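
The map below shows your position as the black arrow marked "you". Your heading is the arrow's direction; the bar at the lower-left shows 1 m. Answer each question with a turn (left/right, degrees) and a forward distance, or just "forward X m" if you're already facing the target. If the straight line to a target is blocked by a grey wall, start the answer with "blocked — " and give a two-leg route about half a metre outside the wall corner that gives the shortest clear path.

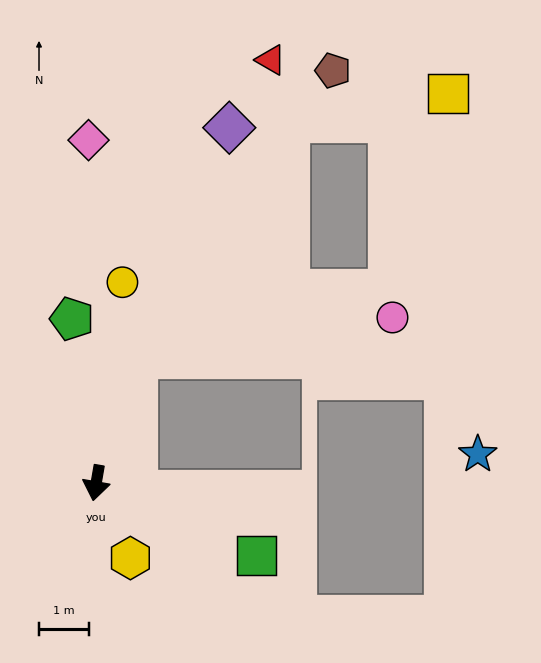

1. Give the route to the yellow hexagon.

turn left 34°, forward 1.6 m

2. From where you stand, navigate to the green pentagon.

turn right 162°, forward 3.3 m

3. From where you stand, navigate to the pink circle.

blocked — turn left 172°, forward 2.6 m, then turn right 63°, forward 5.2 m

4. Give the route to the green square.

turn left 76°, forward 3.5 m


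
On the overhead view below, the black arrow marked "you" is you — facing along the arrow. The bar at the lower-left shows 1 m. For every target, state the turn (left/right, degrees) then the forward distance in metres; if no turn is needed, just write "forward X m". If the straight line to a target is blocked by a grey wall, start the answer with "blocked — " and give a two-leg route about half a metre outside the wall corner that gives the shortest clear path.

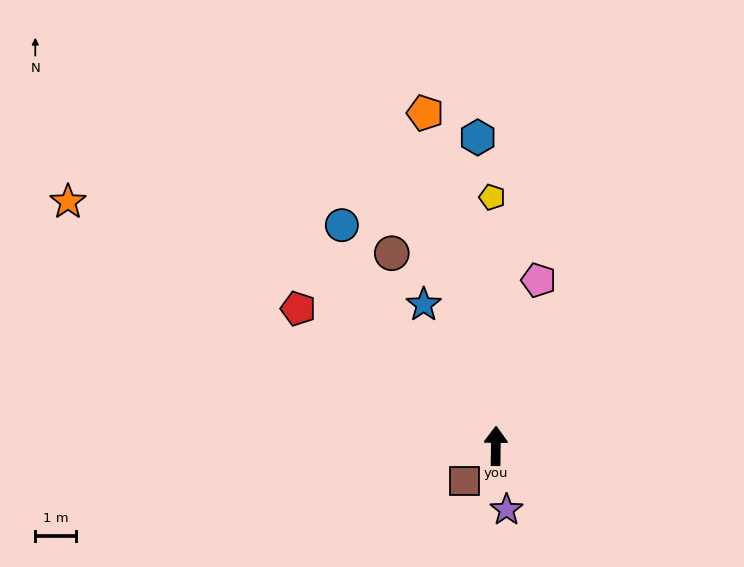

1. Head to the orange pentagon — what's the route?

turn left 13°, forward 8.3 m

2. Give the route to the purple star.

turn right 170°, forward 1.6 m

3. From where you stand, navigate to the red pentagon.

turn left 56°, forward 5.9 m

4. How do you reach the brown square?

turn left 139°, forward 1.1 m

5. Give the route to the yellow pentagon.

forward 6.0 m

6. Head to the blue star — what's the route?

turn left 28°, forward 3.9 m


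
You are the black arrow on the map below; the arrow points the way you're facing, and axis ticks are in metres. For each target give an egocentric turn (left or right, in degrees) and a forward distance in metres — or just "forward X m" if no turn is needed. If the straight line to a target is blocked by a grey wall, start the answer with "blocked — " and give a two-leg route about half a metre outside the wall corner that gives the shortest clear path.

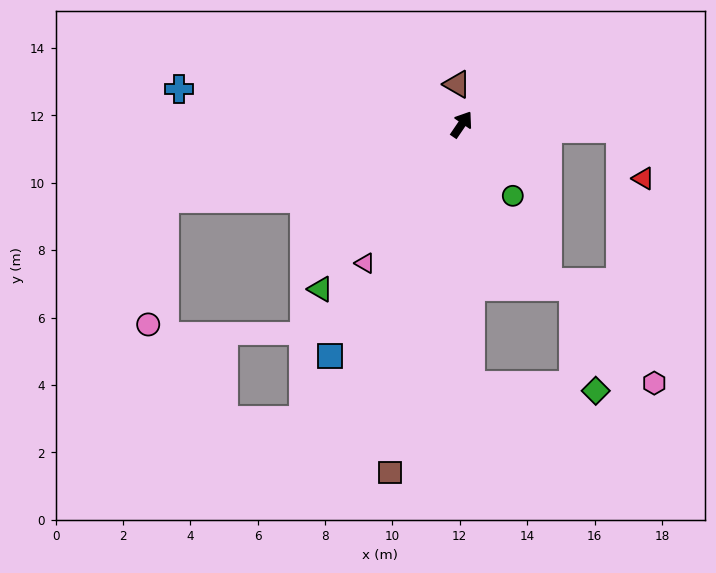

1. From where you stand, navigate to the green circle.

turn right 110°, forward 2.6 m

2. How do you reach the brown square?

turn right 157°, forward 10.5 m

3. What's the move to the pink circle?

blocked — turn left 138°, forward 9.1 m, then turn left 69°, forward 3.8 m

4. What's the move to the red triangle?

blocked — turn right 57°, forward 4.7 m, then turn right 64°, forward 1.6 m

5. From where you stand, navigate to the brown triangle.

turn left 41°, forward 1.2 m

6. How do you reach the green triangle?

turn left 174°, forward 6.4 m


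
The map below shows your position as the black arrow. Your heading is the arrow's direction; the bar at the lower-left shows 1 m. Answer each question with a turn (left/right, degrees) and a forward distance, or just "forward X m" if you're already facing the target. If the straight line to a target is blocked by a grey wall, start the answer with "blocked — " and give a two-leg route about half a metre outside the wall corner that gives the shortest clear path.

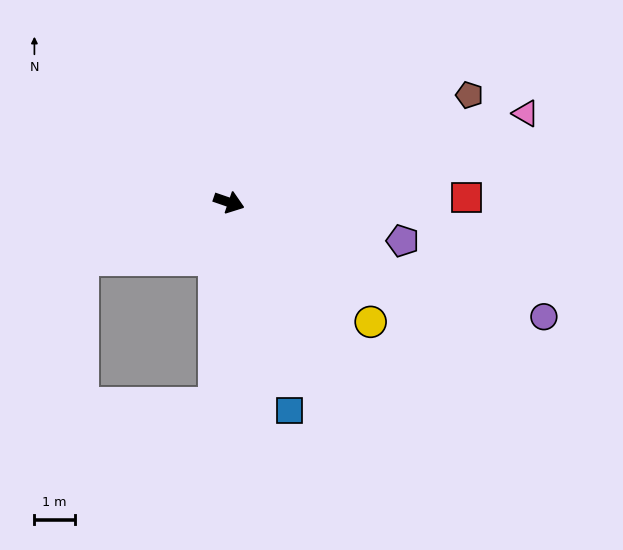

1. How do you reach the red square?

turn left 20°, forward 5.9 m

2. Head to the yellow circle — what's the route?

turn right 21°, forward 4.6 m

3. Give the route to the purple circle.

forward 8.3 m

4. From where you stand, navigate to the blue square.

turn right 55°, forward 5.4 m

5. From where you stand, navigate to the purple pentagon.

turn left 6°, forward 4.4 m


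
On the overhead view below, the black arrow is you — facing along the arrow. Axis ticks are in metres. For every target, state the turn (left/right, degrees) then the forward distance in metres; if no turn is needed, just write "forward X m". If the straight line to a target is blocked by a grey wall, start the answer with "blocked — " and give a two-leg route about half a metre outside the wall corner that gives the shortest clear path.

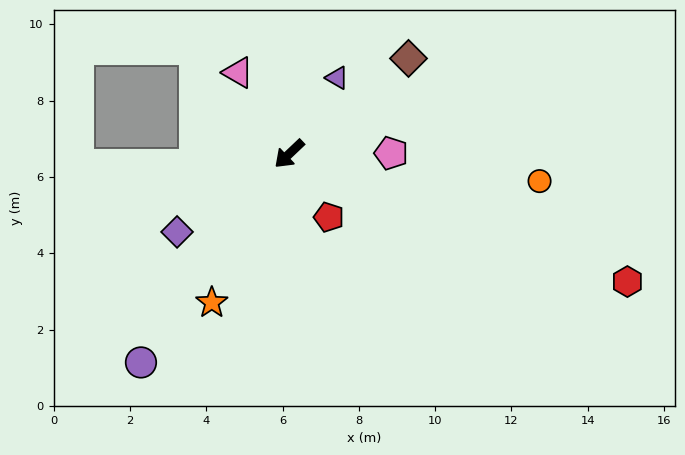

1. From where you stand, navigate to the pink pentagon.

turn left 137°, forward 2.7 m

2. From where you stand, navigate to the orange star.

turn left 19°, forward 4.4 m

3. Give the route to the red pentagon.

turn left 79°, forward 2.0 m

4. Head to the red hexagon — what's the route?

turn left 116°, forward 9.5 m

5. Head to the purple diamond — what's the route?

turn right 9°, forward 3.6 m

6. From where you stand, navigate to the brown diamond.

turn left 175°, forward 4.0 m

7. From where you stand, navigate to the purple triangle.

turn right 166°, forward 2.4 m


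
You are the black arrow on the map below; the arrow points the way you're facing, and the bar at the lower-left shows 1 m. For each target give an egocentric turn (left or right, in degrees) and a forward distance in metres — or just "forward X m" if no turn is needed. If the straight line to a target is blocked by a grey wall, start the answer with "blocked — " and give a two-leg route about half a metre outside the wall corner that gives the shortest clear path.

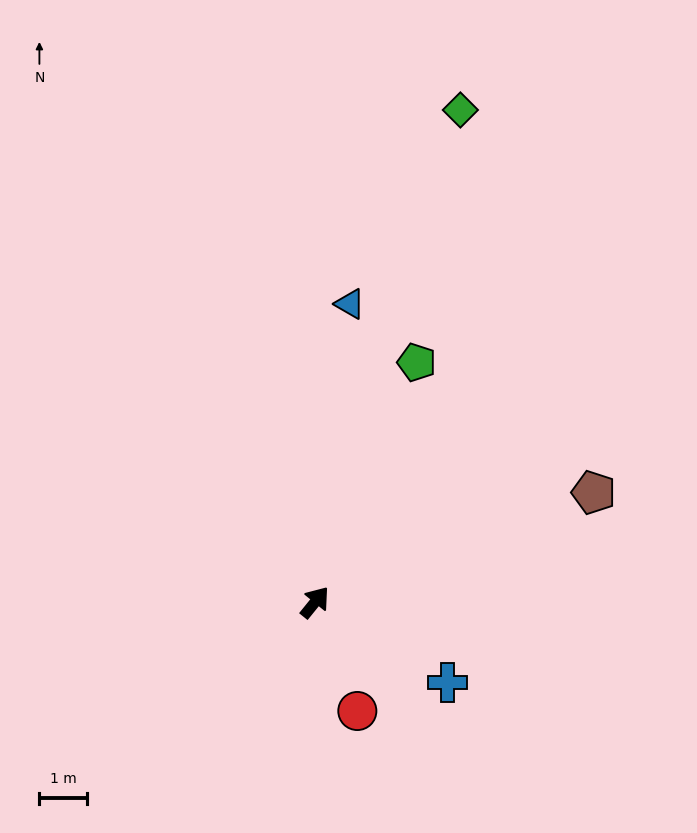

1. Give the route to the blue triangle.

turn left 32°, forward 6.4 m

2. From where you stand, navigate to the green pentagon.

turn left 16°, forward 5.5 m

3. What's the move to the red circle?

turn right 120°, forward 2.5 m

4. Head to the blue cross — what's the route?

turn right 82°, forward 3.3 m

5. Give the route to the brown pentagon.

turn right 30°, forward 6.4 m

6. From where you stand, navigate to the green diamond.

turn left 23°, forward 10.9 m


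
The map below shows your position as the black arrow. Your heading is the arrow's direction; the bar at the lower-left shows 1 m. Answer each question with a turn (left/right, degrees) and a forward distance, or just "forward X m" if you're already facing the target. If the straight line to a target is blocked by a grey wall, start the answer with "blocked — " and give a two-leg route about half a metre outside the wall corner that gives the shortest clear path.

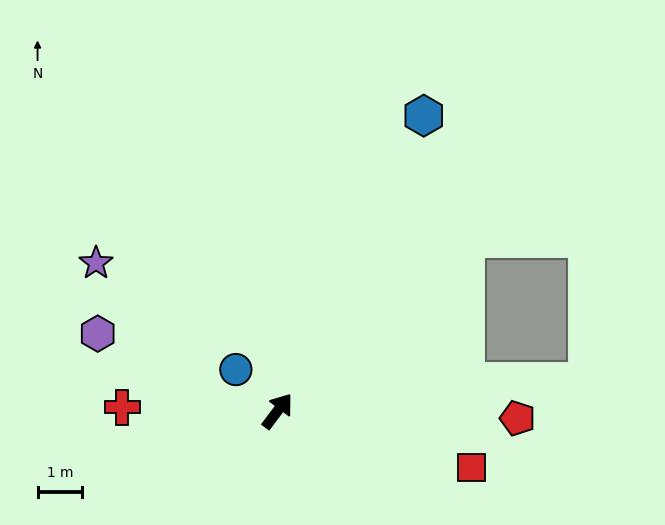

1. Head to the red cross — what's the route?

turn left 126°, forward 3.5 m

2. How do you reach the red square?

turn right 69°, forward 4.5 m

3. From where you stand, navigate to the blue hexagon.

turn left 11°, forward 7.4 m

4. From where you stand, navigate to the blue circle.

turn left 82°, forward 1.3 m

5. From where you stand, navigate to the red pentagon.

turn right 55°, forward 5.4 m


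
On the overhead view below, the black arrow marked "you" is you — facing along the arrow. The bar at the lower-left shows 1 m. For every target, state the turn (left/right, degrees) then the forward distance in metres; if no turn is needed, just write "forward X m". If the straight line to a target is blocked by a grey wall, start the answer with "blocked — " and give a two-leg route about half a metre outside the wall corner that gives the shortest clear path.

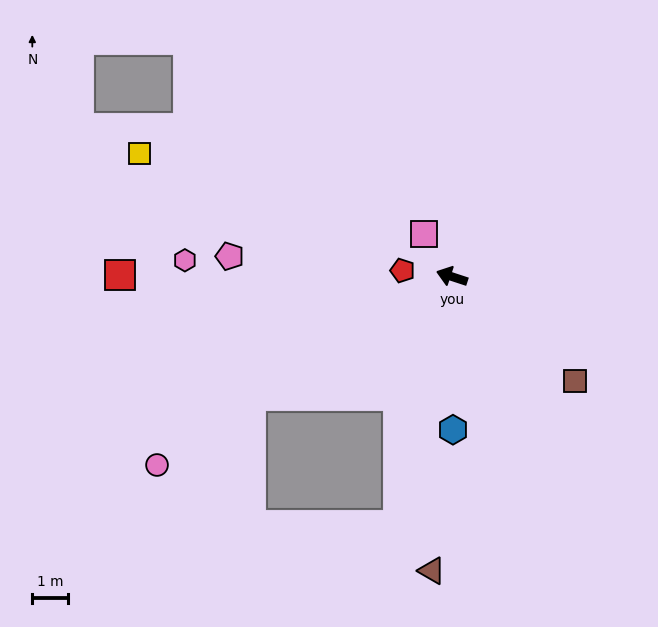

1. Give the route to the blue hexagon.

turn left 109°, forward 4.3 m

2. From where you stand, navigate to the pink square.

turn right 39°, forward 1.4 m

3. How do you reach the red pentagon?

turn left 11°, forward 1.4 m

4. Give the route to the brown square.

turn left 158°, forward 4.5 m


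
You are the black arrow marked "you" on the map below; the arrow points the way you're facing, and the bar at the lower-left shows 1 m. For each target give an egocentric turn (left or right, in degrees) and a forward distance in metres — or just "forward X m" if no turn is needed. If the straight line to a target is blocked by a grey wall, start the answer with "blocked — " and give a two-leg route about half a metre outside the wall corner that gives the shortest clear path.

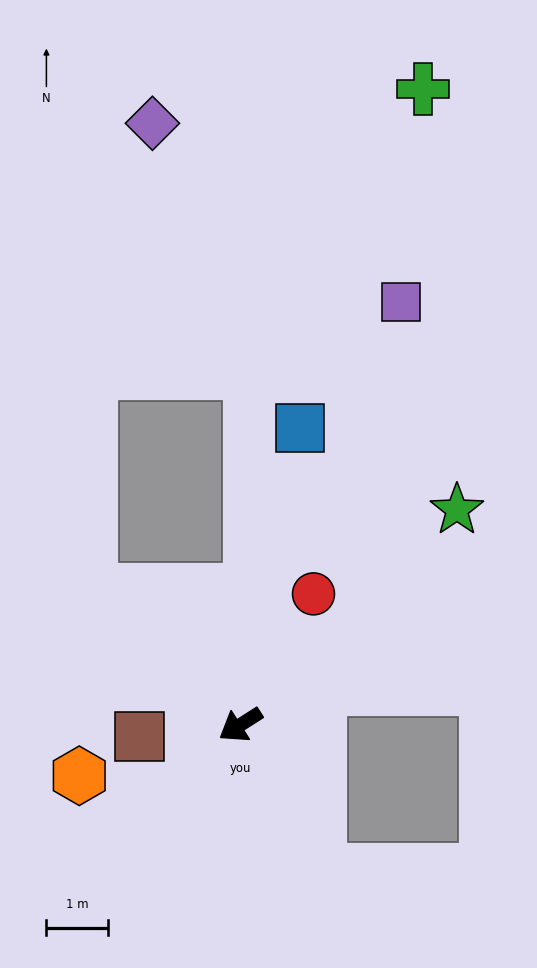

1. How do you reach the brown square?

turn right 26°, forward 1.6 m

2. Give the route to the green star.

turn right 168°, forward 4.9 m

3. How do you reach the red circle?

turn right 152°, forward 2.4 m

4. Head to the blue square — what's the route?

turn right 134°, forward 4.9 m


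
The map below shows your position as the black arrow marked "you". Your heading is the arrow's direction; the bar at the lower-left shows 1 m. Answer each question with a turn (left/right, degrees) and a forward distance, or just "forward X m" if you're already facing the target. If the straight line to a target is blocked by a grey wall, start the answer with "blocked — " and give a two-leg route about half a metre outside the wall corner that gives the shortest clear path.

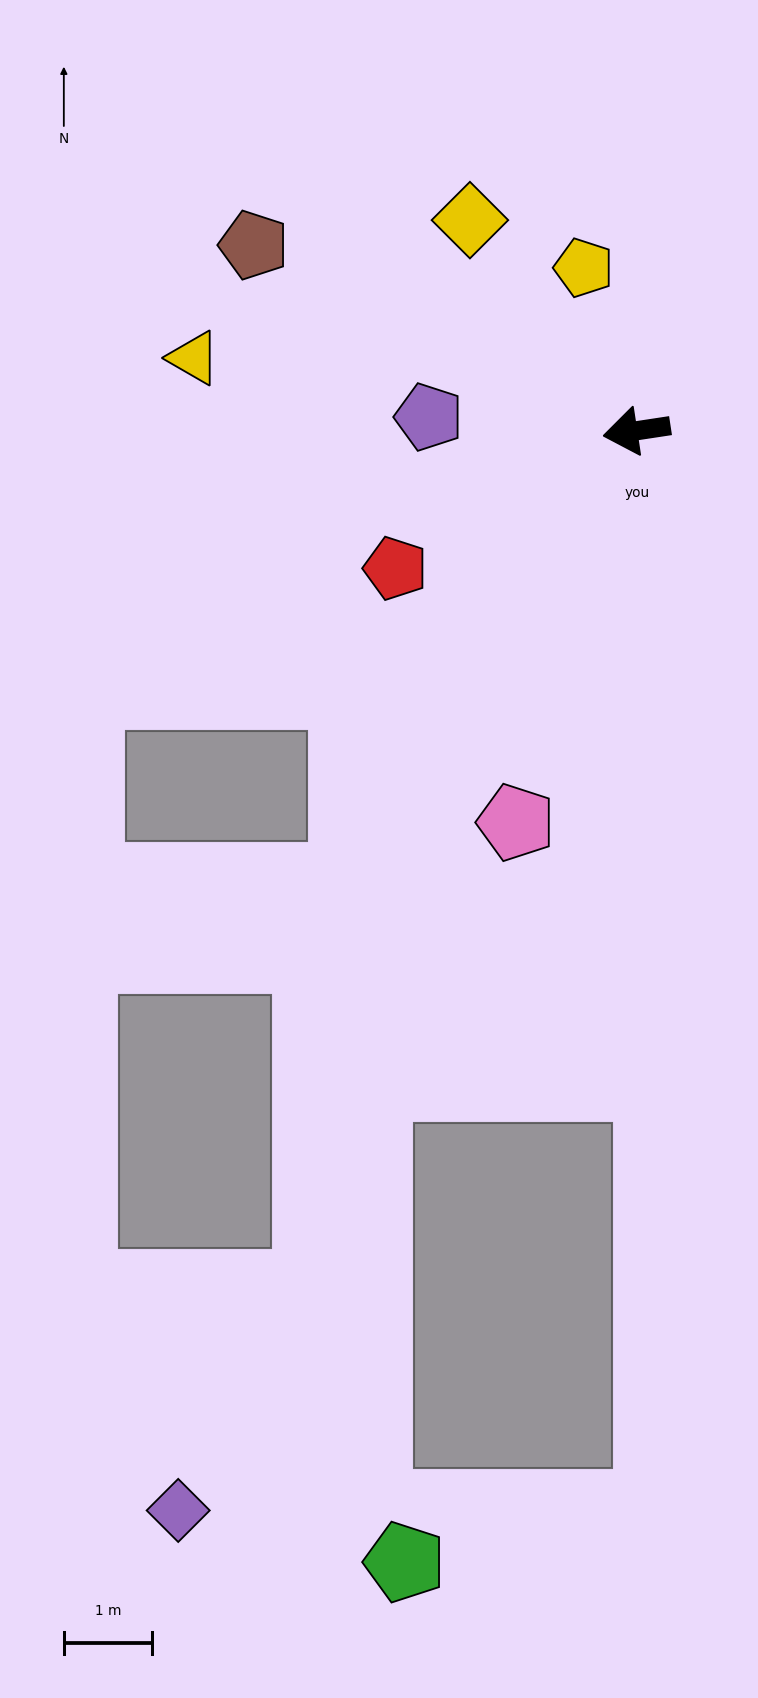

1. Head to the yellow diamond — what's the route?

turn right 60°, forward 3.0 m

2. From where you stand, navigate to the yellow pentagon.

turn right 81°, forward 1.9 m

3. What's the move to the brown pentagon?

turn right 34°, forward 4.8 m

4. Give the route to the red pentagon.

turn left 21°, forward 3.1 m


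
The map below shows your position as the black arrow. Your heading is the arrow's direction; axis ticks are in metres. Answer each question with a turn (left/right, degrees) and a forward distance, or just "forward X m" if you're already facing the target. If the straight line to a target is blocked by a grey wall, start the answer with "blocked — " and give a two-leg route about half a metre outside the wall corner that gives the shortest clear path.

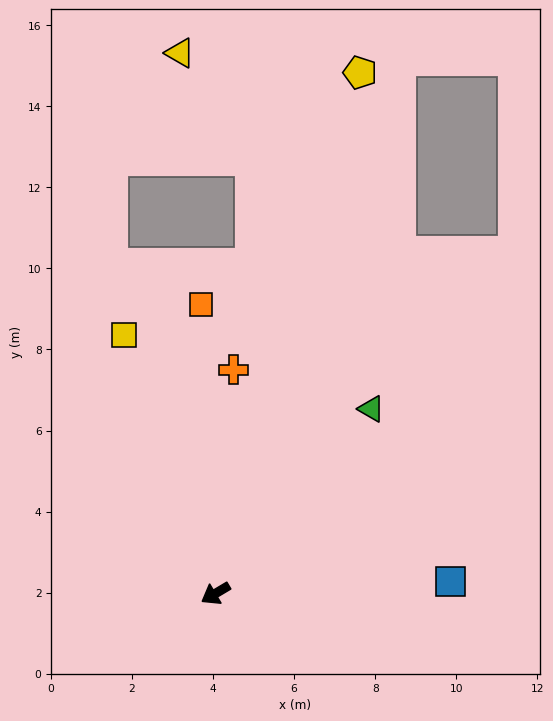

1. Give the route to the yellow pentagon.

turn right 136°, forward 13.3 m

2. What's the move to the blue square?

turn left 152°, forward 5.8 m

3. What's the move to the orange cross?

turn right 125°, forward 5.5 m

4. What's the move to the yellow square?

turn right 101°, forward 6.8 m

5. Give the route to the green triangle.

turn right 161°, forward 6.0 m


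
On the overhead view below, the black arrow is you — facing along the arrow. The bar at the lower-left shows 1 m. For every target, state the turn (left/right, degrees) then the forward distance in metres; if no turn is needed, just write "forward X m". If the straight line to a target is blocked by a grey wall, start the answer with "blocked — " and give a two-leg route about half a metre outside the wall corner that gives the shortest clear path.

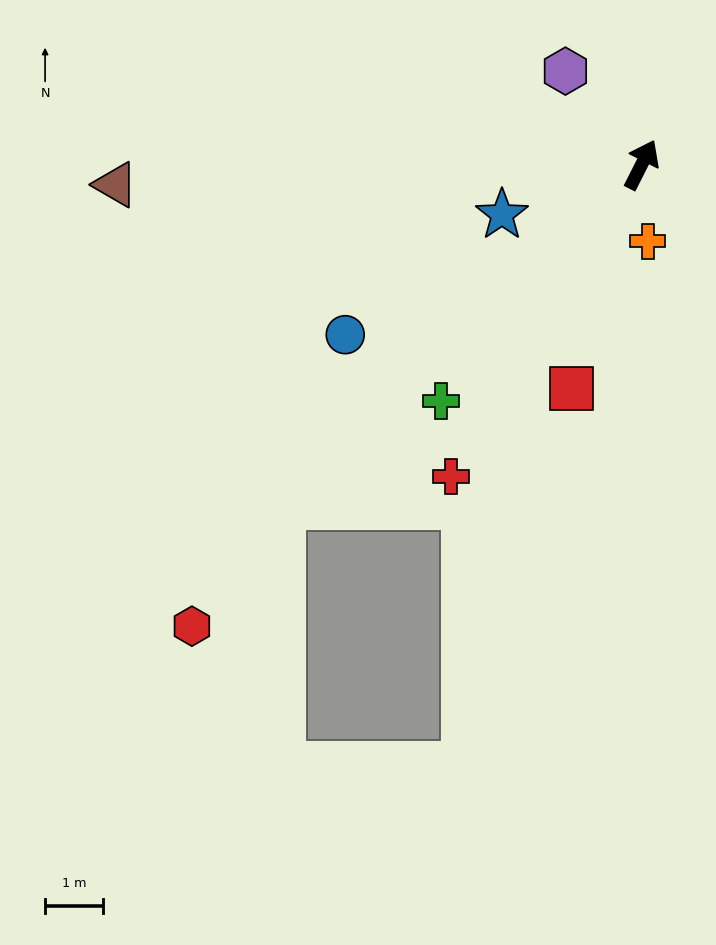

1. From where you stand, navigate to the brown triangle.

turn left 119°, forward 9.1 m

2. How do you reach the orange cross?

turn right 149°, forward 1.3 m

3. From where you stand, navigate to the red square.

turn right 171°, forward 4.0 m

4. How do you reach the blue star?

turn left 137°, forward 2.6 m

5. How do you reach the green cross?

turn left 167°, forward 5.3 m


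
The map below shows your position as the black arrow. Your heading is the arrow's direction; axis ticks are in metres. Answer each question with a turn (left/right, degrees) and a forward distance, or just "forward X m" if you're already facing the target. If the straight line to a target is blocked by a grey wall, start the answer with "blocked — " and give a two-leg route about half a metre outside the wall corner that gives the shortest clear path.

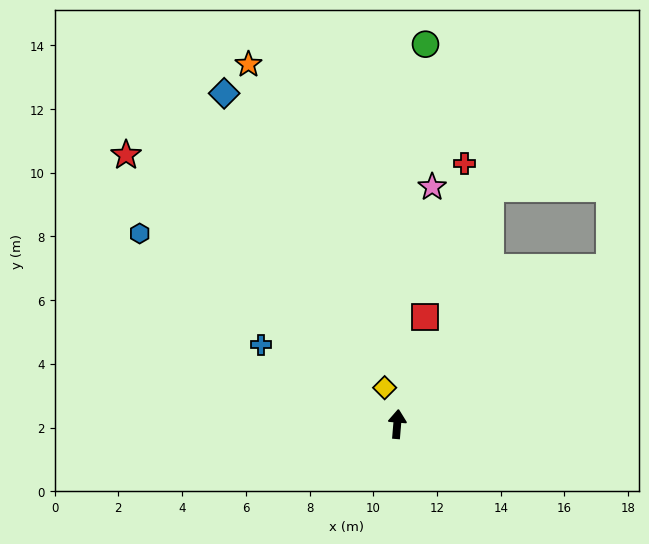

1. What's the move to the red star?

turn left 50°, forward 12.0 m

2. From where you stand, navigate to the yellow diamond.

turn left 24°, forward 1.2 m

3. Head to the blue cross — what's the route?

turn left 65°, forward 4.9 m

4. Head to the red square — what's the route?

turn right 10°, forward 3.5 m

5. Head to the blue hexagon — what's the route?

turn left 58°, forward 10.1 m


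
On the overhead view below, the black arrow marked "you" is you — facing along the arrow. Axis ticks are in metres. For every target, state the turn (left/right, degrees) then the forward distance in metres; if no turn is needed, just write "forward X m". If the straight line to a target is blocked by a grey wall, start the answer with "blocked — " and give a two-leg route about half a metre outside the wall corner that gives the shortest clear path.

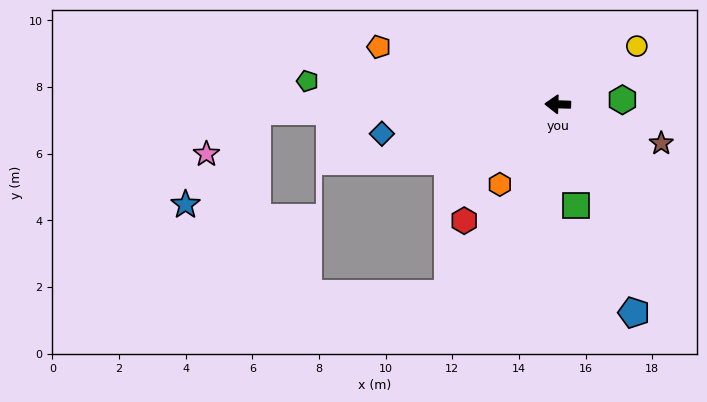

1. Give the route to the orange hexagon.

turn left 56°, forward 3.0 m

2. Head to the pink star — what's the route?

blocked — turn left 3°, forward 9.0 m, then turn left 40°, forward 2.0 m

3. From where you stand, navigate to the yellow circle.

turn right 142°, forward 2.9 m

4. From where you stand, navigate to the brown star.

turn left 161°, forward 3.3 m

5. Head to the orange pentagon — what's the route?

turn right 16°, forward 5.6 m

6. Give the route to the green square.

turn left 102°, forward 3.1 m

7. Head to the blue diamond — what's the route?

turn left 11°, forward 5.4 m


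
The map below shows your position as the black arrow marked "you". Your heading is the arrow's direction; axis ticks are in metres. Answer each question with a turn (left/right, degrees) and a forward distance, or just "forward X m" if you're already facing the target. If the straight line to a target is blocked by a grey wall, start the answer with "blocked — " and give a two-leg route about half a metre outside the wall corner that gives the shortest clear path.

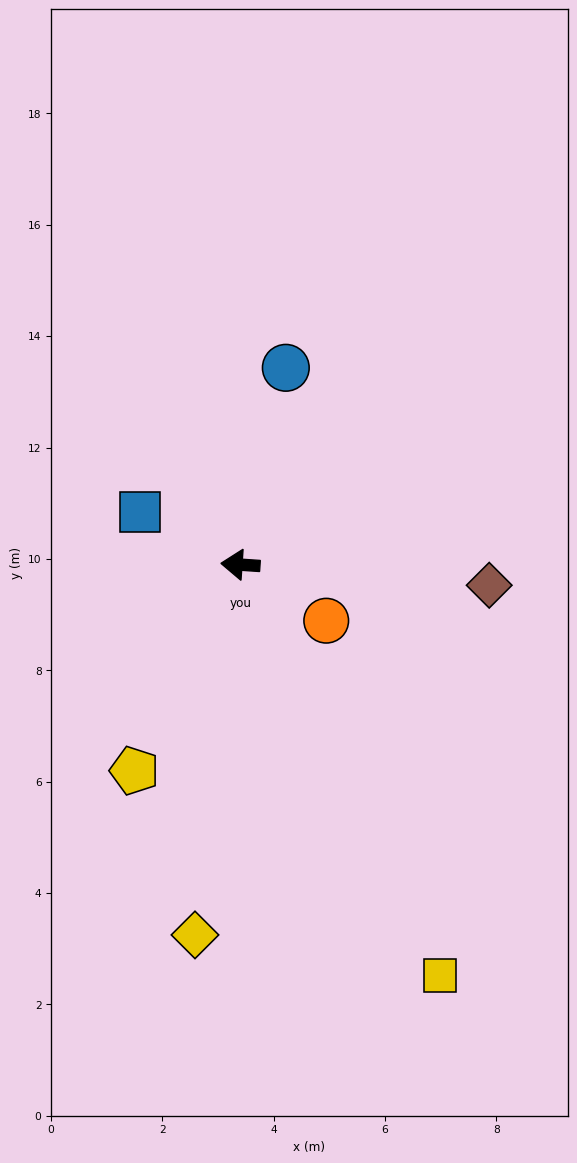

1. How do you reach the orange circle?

turn left 151°, forward 1.8 m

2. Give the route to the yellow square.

turn left 120°, forward 8.2 m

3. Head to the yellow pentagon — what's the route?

turn left 67°, forward 4.2 m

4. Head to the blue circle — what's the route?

turn right 99°, forward 3.6 m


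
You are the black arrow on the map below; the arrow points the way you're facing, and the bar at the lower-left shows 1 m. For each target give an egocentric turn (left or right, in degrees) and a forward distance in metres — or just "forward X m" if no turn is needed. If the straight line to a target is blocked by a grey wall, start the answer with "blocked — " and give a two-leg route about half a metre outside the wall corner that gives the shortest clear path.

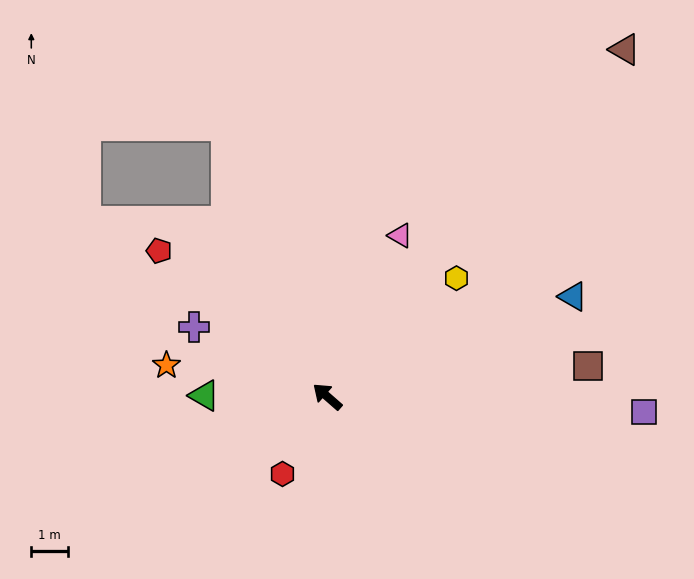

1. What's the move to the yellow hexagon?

turn right 96°, forward 4.8 m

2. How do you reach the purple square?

turn right 142°, forward 8.7 m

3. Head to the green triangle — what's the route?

turn left 41°, forward 3.4 m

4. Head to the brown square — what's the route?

turn right 132°, forward 7.2 m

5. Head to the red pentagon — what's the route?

forward 6.1 m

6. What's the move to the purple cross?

turn left 14°, forward 4.1 m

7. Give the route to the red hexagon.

turn left 101°, forward 2.5 m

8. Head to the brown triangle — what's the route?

turn right 89°, forward 12.5 m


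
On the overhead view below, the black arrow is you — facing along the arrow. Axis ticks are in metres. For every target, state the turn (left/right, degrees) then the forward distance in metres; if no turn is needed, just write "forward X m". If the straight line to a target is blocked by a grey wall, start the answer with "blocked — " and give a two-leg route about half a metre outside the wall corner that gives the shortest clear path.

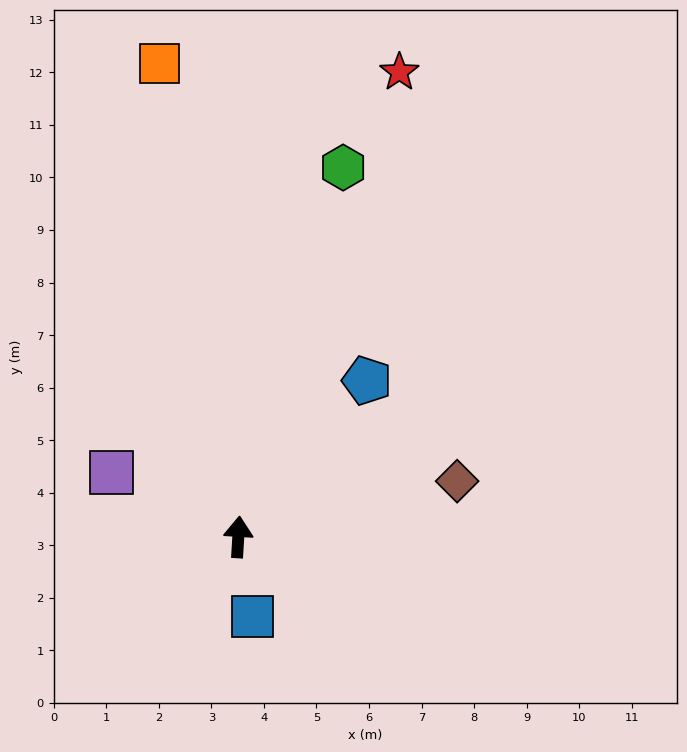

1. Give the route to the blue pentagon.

turn right 36°, forward 3.9 m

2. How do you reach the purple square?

turn left 66°, forward 2.7 m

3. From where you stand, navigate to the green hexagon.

turn right 12°, forward 7.3 m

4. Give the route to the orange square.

turn left 13°, forward 9.1 m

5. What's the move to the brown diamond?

turn right 72°, forward 4.3 m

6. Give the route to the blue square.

turn right 166°, forward 1.5 m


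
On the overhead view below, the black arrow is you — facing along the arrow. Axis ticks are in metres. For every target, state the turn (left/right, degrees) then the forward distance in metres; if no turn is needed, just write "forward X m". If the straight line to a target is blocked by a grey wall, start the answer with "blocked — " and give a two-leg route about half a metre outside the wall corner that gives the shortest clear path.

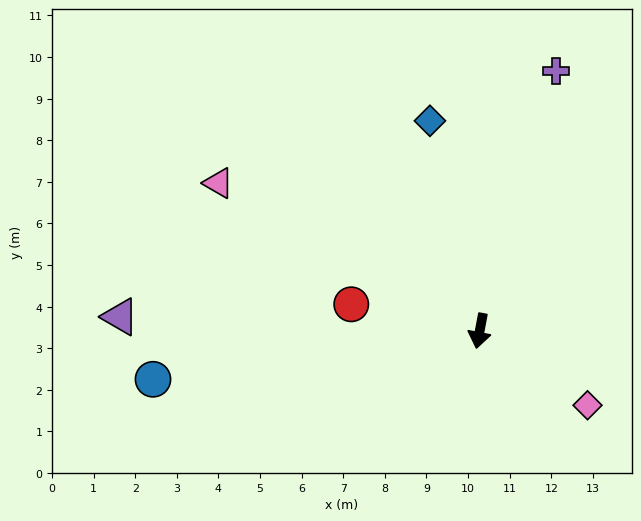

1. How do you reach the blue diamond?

turn right 156°, forward 5.2 m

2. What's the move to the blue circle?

turn right 71°, forward 7.9 m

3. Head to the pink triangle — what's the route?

turn right 109°, forward 7.2 m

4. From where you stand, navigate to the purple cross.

turn left 174°, forward 6.5 m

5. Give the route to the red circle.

turn right 91°, forward 3.2 m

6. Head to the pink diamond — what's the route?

turn left 66°, forward 3.1 m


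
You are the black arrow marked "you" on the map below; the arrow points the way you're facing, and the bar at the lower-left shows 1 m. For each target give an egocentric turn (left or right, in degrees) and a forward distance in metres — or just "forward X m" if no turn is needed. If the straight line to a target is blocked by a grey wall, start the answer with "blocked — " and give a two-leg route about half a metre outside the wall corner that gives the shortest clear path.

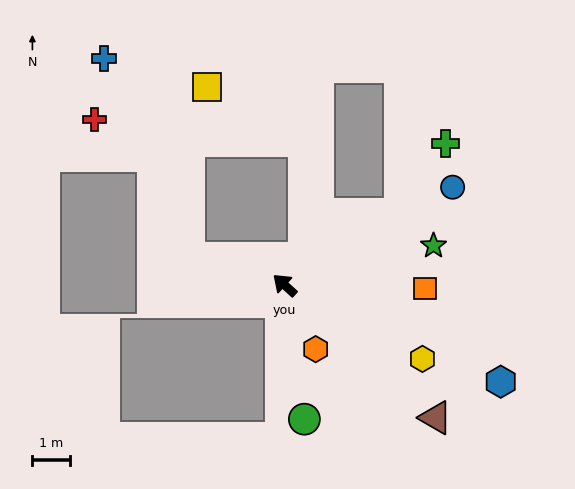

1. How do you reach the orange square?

turn right 139°, forward 3.8 m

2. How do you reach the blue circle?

turn right 108°, forward 5.2 m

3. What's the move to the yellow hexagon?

turn right 166°, forward 4.2 m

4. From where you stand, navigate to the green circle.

turn left 141°, forward 3.6 m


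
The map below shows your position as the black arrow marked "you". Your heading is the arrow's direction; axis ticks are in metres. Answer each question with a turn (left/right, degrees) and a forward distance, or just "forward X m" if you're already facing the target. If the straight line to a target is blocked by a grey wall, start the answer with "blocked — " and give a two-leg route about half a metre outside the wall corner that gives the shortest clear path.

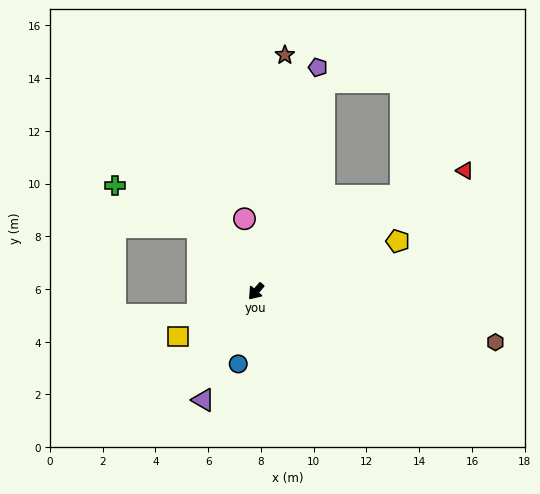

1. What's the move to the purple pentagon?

turn right 155°, forward 8.8 m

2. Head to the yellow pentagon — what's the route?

turn left 150°, forward 5.7 m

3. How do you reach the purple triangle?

turn left 15°, forward 4.6 m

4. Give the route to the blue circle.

turn left 27°, forward 2.8 m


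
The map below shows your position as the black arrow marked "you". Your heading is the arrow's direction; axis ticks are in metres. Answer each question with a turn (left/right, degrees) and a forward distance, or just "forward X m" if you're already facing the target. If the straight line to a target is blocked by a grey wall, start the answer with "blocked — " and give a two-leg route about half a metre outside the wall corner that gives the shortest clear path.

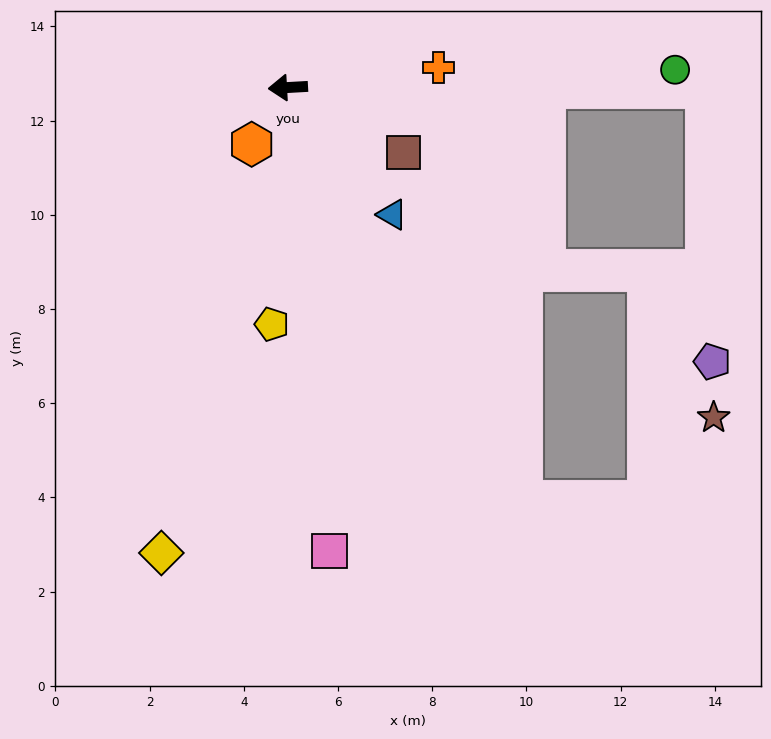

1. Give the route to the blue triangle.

turn left 126°, forward 3.5 m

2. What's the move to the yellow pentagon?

turn left 83°, forward 5.0 m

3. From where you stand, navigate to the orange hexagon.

turn left 54°, forward 1.4 m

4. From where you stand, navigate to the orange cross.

turn right 176°, forward 3.2 m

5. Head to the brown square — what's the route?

turn left 148°, forward 2.8 m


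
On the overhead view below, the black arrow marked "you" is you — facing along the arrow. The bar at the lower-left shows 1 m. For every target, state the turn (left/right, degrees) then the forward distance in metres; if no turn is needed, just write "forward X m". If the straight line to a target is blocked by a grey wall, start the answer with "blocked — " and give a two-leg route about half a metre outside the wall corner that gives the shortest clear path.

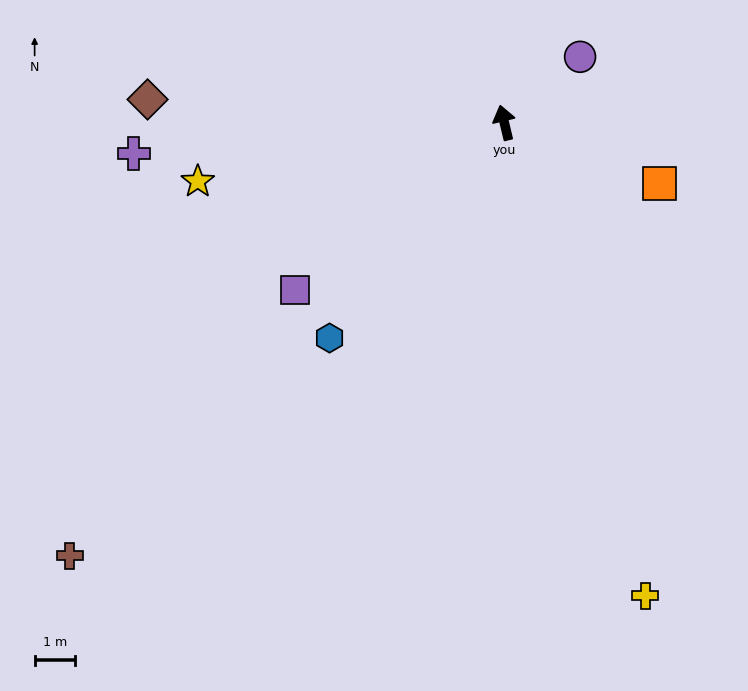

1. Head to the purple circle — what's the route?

turn right 62°, forward 2.5 m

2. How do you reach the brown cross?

turn left 121°, forward 15.0 m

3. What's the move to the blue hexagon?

turn left 127°, forward 6.8 m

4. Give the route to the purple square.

turn left 115°, forward 6.6 m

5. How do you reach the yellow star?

turn left 87°, forward 7.6 m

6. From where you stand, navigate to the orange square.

turn right 125°, forward 4.1 m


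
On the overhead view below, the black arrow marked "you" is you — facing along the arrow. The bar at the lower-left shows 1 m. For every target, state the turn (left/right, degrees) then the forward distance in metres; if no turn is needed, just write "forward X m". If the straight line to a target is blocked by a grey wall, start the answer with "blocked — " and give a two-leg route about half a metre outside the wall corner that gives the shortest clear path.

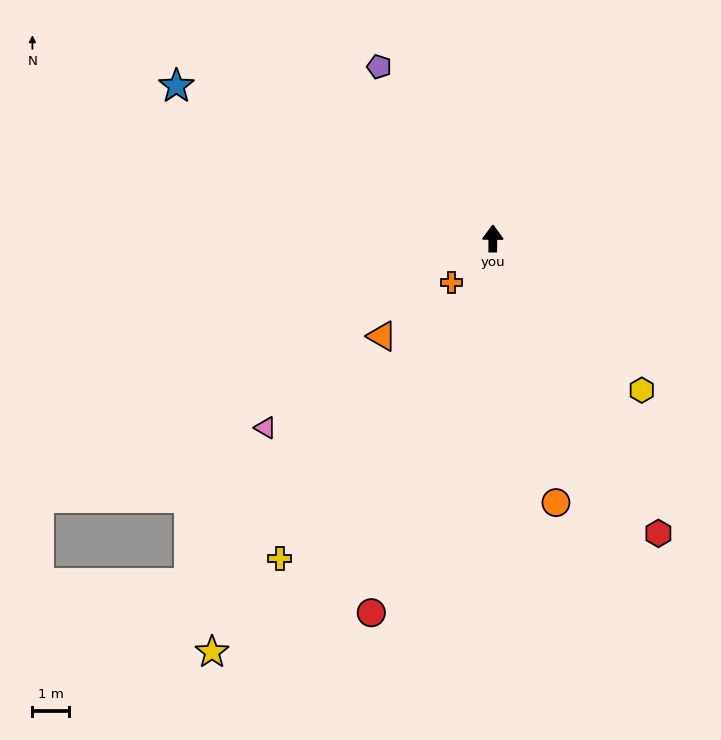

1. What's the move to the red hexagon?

turn right 150°, forward 9.3 m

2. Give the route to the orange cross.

turn left 137°, forward 1.7 m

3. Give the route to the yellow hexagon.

turn right 135°, forward 5.9 m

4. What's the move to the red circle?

turn left 162°, forward 10.8 m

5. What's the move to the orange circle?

turn right 166°, forward 7.5 m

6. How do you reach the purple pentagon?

turn left 34°, forward 5.7 m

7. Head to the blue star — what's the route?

turn left 65°, forward 9.7 m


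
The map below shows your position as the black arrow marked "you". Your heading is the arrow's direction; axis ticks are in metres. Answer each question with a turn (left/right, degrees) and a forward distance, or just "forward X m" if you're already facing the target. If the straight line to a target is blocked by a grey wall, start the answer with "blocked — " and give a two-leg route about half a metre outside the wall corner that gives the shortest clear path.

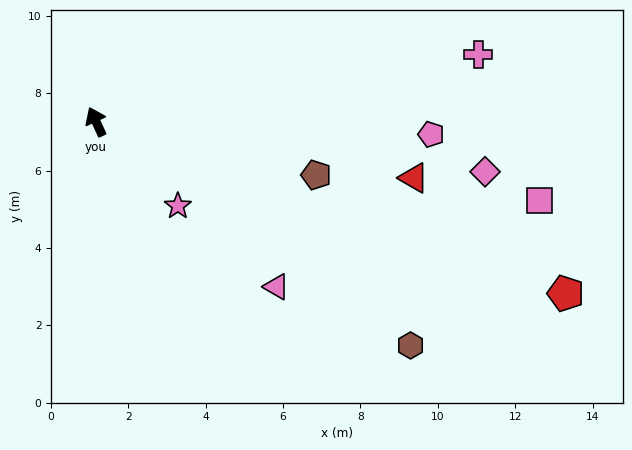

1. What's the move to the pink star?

turn right 161°, forward 3.0 m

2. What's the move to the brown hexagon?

turn right 150°, forward 10.0 m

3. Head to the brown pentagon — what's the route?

turn right 128°, forward 5.9 m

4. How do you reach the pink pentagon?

turn right 117°, forward 8.7 m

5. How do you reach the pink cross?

turn right 105°, forward 10.0 m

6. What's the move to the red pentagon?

turn right 135°, forward 12.9 m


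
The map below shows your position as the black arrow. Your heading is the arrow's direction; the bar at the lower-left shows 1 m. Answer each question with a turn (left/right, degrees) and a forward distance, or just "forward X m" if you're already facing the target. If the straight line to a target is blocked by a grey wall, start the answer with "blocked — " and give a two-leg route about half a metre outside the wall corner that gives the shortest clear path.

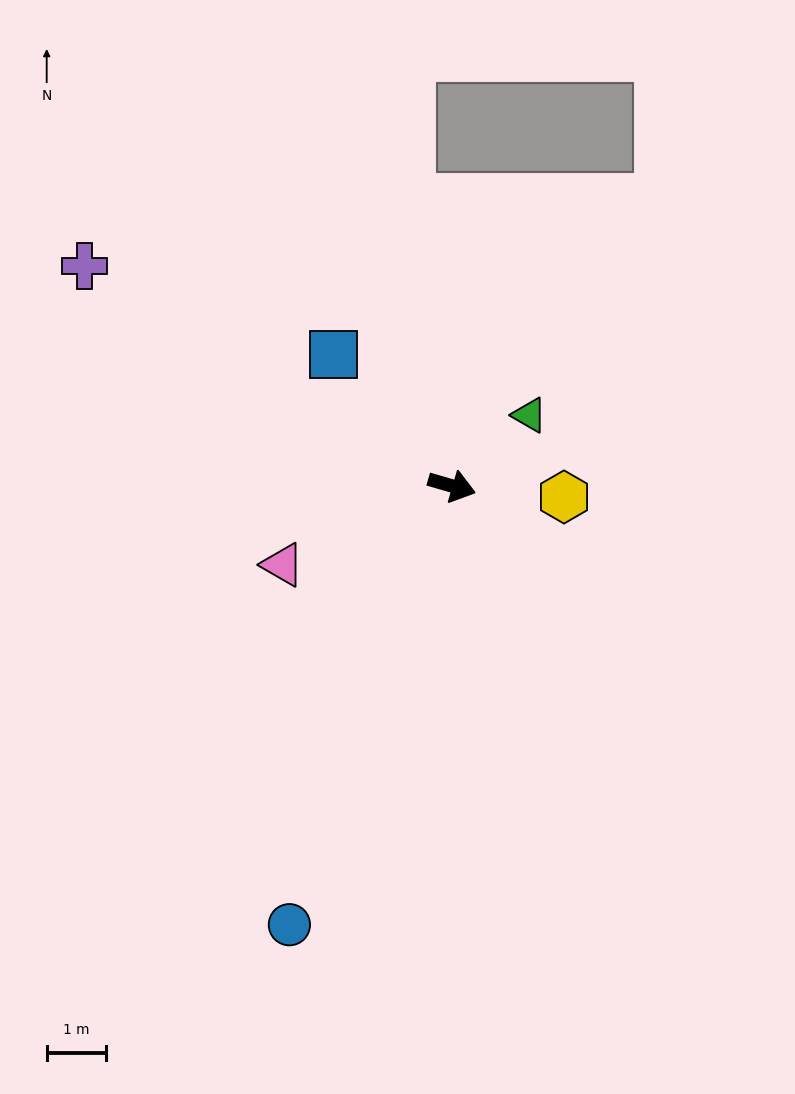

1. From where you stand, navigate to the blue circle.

turn right 94°, forward 7.9 m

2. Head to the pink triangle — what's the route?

turn right 139°, forward 3.1 m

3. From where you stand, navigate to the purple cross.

turn left 165°, forward 7.2 m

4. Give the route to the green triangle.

turn left 59°, forward 1.8 m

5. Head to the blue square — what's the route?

turn left 148°, forward 3.0 m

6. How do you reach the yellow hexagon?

turn left 11°, forward 1.9 m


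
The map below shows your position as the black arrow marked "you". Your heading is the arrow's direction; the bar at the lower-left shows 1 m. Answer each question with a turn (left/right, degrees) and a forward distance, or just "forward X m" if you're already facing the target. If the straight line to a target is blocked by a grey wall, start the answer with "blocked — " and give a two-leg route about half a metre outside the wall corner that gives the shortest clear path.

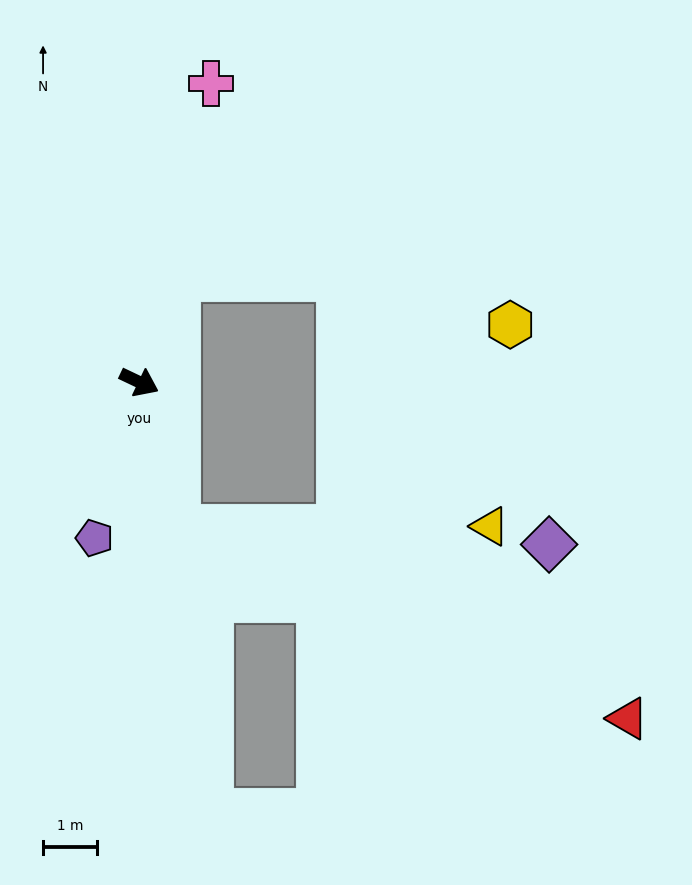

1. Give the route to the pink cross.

turn left 102°, forward 5.7 m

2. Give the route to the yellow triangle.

blocked — turn right 50°, forward 2.8 m, then turn left 76°, forward 5.8 m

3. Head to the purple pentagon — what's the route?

turn right 81°, forward 3.0 m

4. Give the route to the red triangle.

blocked — turn right 50°, forward 2.8 m, then turn left 52°, forward 9.1 m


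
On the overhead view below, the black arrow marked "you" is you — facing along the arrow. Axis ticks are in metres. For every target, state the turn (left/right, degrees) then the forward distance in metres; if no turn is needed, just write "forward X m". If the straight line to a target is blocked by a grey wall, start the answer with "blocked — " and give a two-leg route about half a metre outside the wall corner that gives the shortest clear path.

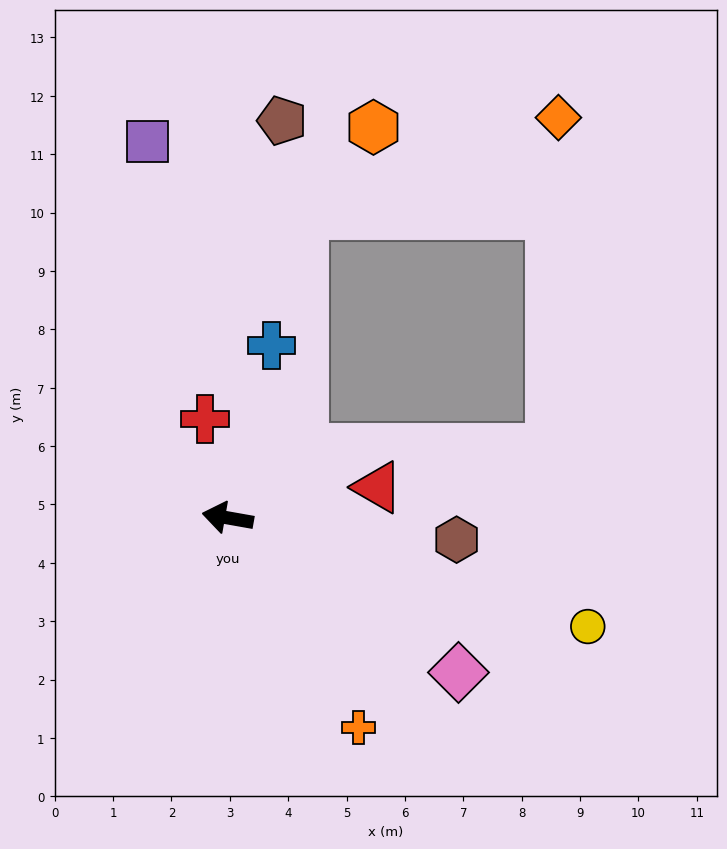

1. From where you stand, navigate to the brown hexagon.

turn right 175°, forward 3.9 m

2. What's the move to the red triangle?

turn right 158°, forward 2.6 m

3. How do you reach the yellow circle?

turn left 173°, forward 6.4 m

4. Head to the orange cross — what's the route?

turn left 132°, forward 4.2 m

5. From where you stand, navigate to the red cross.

turn right 67°, forward 1.7 m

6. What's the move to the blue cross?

turn right 94°, forward 3.0 m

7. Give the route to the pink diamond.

turn left 156°, forward 4.8 m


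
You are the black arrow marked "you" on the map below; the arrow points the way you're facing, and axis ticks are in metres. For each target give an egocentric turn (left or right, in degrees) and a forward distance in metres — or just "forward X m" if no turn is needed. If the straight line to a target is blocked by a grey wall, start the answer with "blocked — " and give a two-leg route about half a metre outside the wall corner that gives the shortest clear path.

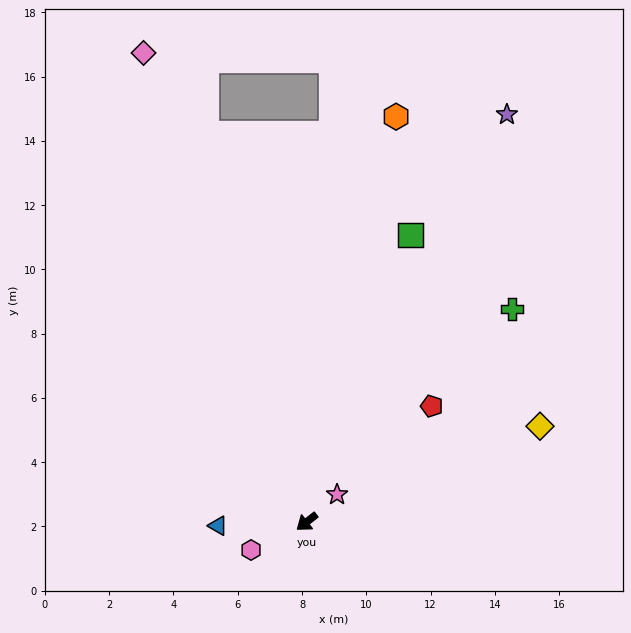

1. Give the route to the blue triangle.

turn right 35°, forward 2.8 m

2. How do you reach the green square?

turn right 148°, forward 9.5 m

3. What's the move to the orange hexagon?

turn right 140°, forward 12.9 m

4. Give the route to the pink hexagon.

turn right 11°, forward 1.9 m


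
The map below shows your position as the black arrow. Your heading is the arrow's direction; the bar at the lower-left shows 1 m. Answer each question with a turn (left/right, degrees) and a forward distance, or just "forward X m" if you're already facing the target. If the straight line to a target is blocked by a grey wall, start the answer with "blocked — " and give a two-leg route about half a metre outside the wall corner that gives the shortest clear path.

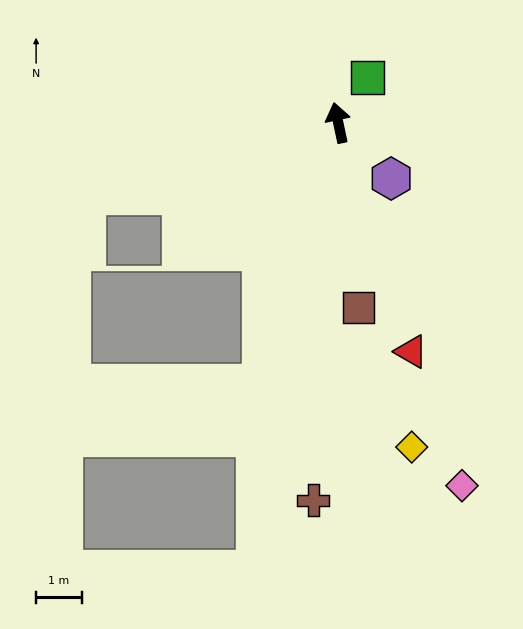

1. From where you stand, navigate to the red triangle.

turn right 174°, forward 5.3 m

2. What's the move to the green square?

turn right 45°, forward 1.2 m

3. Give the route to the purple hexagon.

turn right 149°, forward 1.7 m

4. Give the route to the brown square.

turn left 174°, forward 4.1 m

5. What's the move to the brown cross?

turn left 164°, forward 8.3 m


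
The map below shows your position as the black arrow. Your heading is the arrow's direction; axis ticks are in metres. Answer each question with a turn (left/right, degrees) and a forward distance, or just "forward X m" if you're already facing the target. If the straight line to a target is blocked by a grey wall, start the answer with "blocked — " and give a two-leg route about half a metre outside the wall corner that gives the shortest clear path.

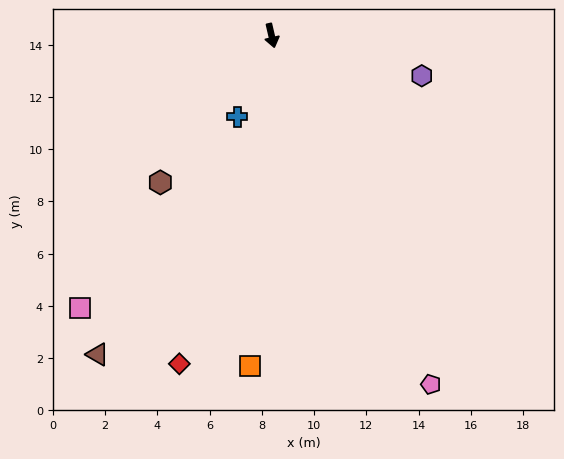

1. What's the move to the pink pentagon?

turn left 11°, forward 14.7 m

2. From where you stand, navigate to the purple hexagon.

turn left 62°, forward 6.0 m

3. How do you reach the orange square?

turn right 17°, forward 12.7 m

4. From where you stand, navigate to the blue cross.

turn right 36°, forward 3.4 m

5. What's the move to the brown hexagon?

turn right 50°, forward 7.1 m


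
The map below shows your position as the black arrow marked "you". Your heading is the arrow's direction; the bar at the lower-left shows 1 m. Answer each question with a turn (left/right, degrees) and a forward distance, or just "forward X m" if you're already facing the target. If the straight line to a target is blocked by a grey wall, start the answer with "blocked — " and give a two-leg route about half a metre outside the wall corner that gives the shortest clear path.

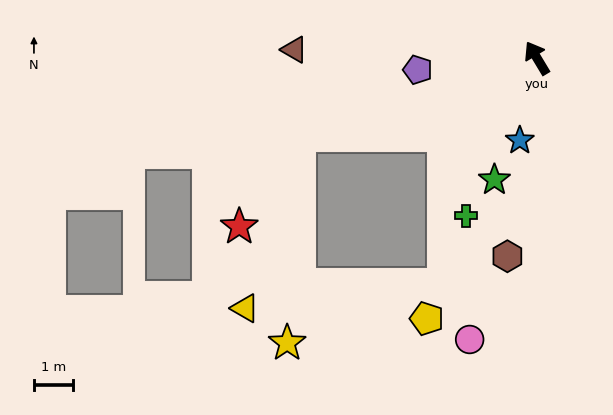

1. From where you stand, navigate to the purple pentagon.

turn left 65°, forward 3.1 m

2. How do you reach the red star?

blocked — turn left 77°, forward 6.4 m, then turn left 39°, forward 2.8 m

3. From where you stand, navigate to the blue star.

turn left 137°, forward 2.1 m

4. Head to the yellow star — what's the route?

blocked — turn left 77°, forward 6.4 m, then turn left 69°, forward 5.3 m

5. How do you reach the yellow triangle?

blocked — turn left 77°, forward 6.4 m, then turn left 55°, forward 4.6 m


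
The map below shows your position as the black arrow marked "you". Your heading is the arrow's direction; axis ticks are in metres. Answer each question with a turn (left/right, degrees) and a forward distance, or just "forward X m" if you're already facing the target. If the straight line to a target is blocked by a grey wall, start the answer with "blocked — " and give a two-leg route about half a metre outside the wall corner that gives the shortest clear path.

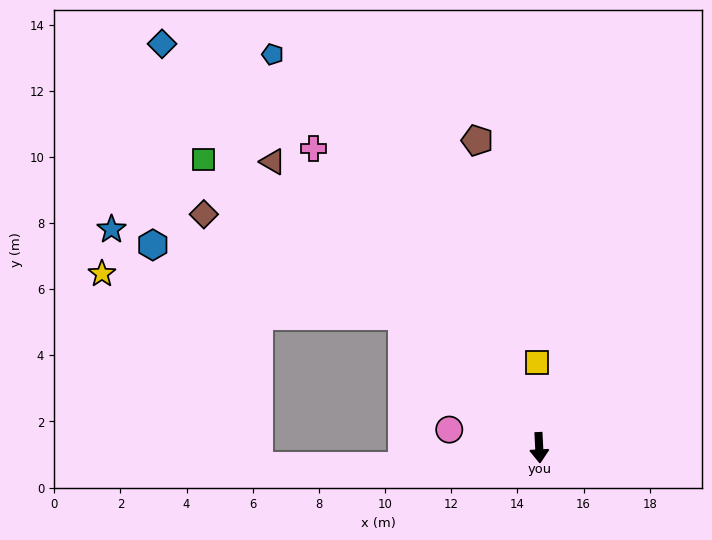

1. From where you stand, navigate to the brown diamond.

blocked — turn right 137°, forward 5.8 m, then turn left 17°, forward 6.7 m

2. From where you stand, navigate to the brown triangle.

turn right 140°, forward 11.8 m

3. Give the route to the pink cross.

turn right 146°, forward 11.3 m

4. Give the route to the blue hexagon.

blocked — turn right 137°, forward 5.8 m, then turn left 28°, forward 7.8 m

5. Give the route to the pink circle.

turn right 104°, forward 2.8 m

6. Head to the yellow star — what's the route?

blocked — turn right 137°, forward 5.8 m, then turn left 36°, forward 9.2 m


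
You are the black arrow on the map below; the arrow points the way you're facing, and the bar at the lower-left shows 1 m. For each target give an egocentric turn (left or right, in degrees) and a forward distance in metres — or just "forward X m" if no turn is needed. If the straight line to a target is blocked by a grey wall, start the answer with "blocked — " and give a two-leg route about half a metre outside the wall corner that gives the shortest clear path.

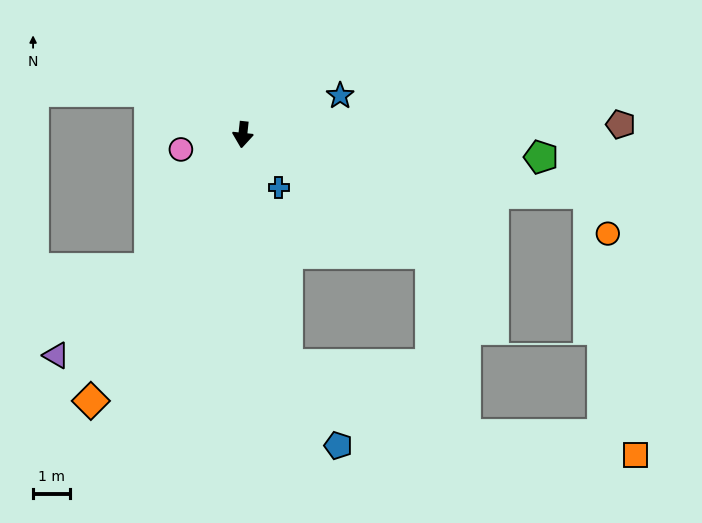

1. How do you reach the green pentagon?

turn left 92°, forward 8.2 m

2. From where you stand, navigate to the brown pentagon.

turn left 98°, forward 10.3 m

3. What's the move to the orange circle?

blocked — turn left 86°, forward 9.6 m, then turn right 54°, forward 1.2 m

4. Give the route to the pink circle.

turn right 70°, forward 1.7 m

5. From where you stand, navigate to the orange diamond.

turn right 24°, forward 8.4 m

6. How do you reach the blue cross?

turn left 40°, forward 1.8 m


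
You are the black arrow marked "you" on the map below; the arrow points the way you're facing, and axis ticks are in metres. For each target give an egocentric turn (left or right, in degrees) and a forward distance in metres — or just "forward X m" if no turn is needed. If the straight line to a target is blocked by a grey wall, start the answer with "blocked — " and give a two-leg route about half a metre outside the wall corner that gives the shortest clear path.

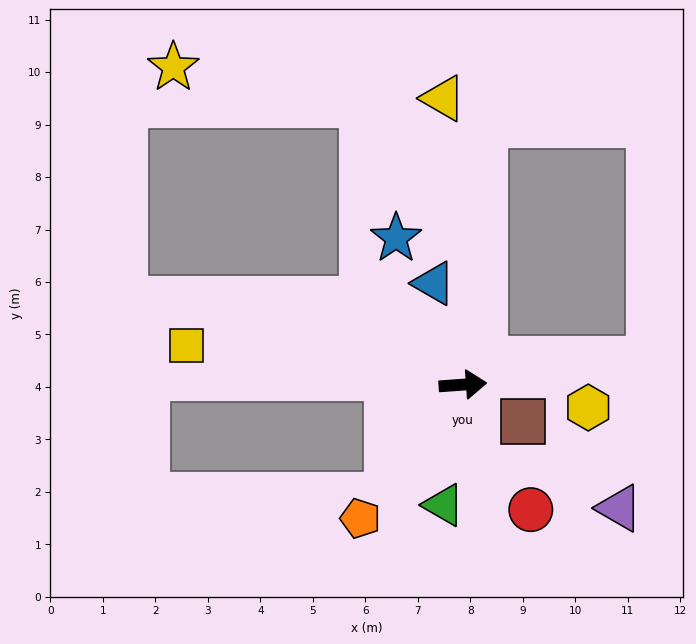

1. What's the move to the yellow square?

turn left 168°, forward 5.3 m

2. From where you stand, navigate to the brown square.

turn right 36°, forward 1.3 m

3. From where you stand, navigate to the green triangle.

turn right 103°, forward 2.3 m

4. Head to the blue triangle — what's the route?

turn left 102°, forward 2.0 m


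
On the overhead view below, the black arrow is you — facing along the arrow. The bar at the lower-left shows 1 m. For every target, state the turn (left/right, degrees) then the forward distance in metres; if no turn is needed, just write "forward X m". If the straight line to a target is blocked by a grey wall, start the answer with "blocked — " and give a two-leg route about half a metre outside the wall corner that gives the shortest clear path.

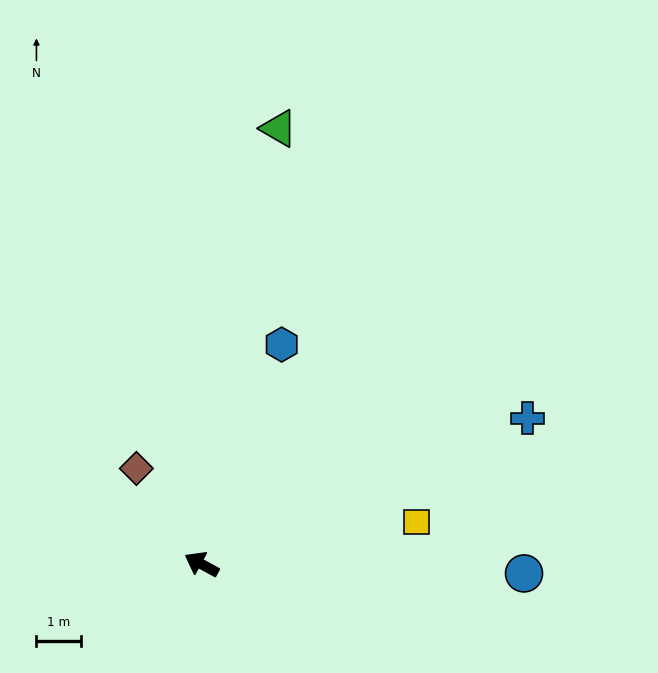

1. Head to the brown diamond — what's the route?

turn right 27°, forward 2.6 m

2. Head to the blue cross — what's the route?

turn right 127°, forward 8.0 m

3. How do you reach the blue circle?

turn right 153°, forward 7.2 m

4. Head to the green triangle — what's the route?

turn right 71°, forward 9.9 m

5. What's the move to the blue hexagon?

turn right 81°, forward 5.2 m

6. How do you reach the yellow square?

turn right 140°, forward 4.9 m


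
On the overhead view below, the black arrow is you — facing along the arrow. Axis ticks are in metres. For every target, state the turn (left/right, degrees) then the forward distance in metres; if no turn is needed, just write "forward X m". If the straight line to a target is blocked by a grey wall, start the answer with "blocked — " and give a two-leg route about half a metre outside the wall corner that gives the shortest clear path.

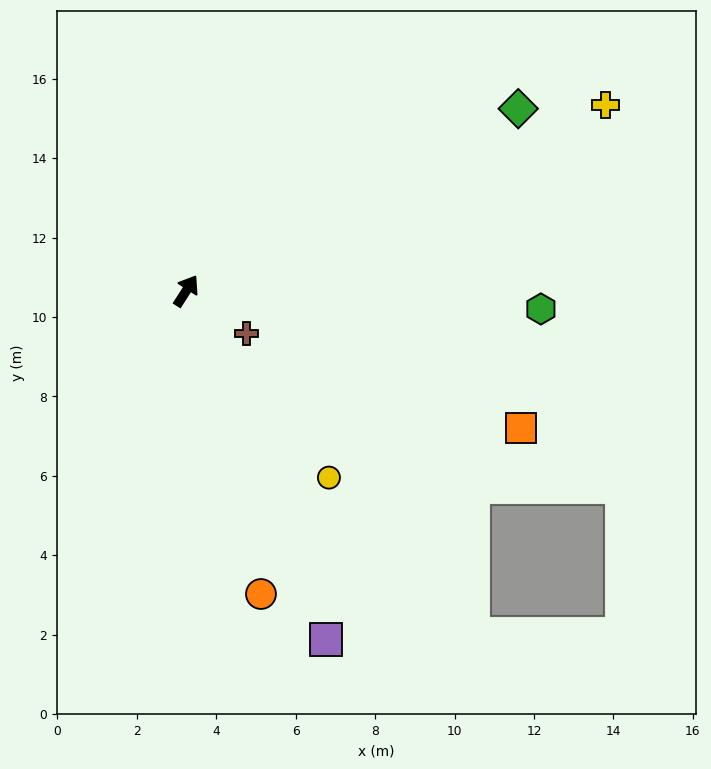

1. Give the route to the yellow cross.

turn right 33°, forward 11.5 m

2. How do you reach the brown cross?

turn right 93°, forward 1.9 m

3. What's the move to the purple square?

turn right 125°, forward 9.5 m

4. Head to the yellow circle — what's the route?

turn right 110°, forward 5.9 m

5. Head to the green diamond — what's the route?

turn right 29°, forward 9.5 m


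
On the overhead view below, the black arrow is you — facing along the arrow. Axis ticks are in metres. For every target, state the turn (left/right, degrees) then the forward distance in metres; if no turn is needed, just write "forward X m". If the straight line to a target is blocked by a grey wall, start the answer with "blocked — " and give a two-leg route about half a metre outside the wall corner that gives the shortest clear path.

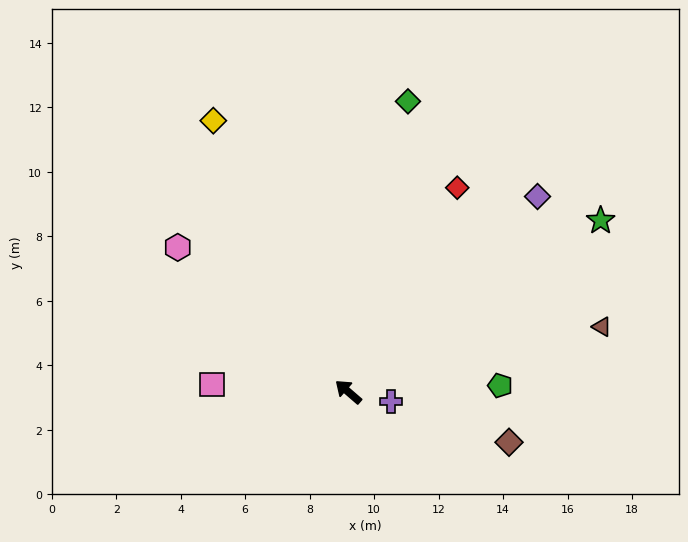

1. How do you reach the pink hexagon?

forward 6.9 m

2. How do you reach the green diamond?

turn right 61°, forward 9.2 m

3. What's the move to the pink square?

turn left 38°, forward 4.2 m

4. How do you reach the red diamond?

turn right 77°, forward 7.2 m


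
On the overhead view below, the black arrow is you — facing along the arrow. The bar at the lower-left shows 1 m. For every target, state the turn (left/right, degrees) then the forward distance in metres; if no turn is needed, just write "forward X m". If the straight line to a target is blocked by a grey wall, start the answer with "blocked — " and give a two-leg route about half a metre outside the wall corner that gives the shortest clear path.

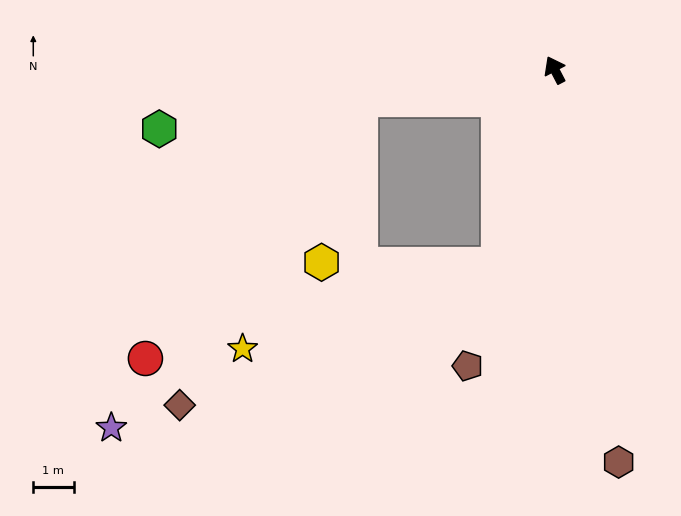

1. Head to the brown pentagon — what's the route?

turn left 136°, forward 7.7 m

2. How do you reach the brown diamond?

blocked — turn left 136°, forward 5.0 m, then turn right 50°, forward 8.7 m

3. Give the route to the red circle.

blocked — turn left 71°, forward 4.9 m, then turn left 42°, forward 8.4 m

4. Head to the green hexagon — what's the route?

turn left 71°, forward 9.9 m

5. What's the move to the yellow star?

blocked — turn left 71°, forward 4.9 m, then turn left 56°, forward 6.8 m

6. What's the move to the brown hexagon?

turn left 162°, forward 9.9 m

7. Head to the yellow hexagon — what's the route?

blocked — turn left 71°, forward 4.9 m, then turn left 68°, forward 4.2 m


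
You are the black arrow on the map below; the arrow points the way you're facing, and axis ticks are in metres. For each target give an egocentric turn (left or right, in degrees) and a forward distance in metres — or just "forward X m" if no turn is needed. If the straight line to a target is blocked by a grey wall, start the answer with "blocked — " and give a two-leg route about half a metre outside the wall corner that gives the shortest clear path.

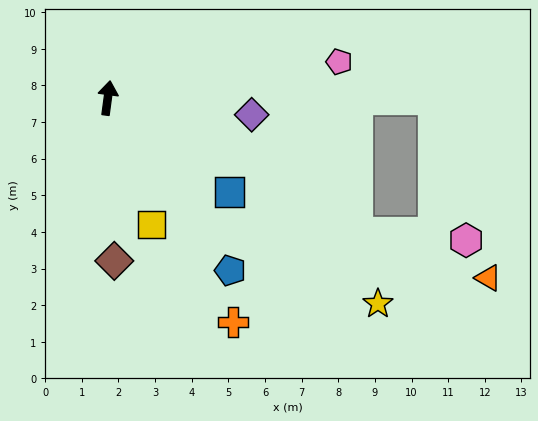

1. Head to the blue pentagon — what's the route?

turn right 137°, forward 5.8 m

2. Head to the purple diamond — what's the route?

turn right 89°, forward 4.0 m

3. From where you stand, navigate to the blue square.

turn right 120°, forward 4.2 m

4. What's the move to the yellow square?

turn right 153°, forward 3.6 m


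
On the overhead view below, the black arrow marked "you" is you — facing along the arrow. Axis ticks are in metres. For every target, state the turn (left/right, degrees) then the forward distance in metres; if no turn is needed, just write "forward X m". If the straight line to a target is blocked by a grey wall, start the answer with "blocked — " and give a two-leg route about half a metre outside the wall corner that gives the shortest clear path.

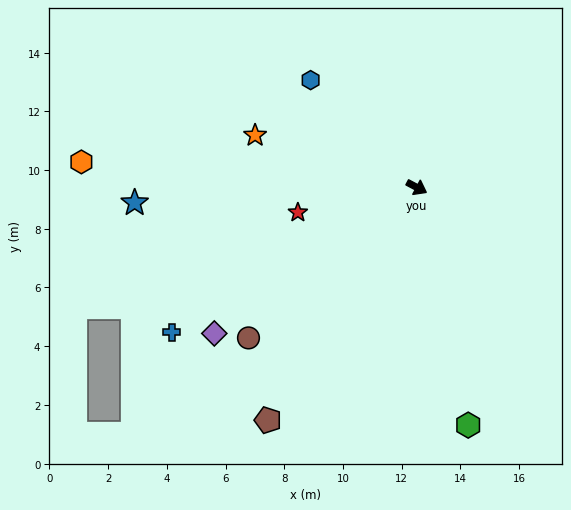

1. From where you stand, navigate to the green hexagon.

turn right 50°, forward 8.3 m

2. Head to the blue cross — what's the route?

turn right 121°, forward 9.7 m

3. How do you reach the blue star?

turn right 149°, forward 9.6 m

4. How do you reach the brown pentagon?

turn right 95°, forward 9.4 m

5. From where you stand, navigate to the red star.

turn right 140°, forward 4.1 m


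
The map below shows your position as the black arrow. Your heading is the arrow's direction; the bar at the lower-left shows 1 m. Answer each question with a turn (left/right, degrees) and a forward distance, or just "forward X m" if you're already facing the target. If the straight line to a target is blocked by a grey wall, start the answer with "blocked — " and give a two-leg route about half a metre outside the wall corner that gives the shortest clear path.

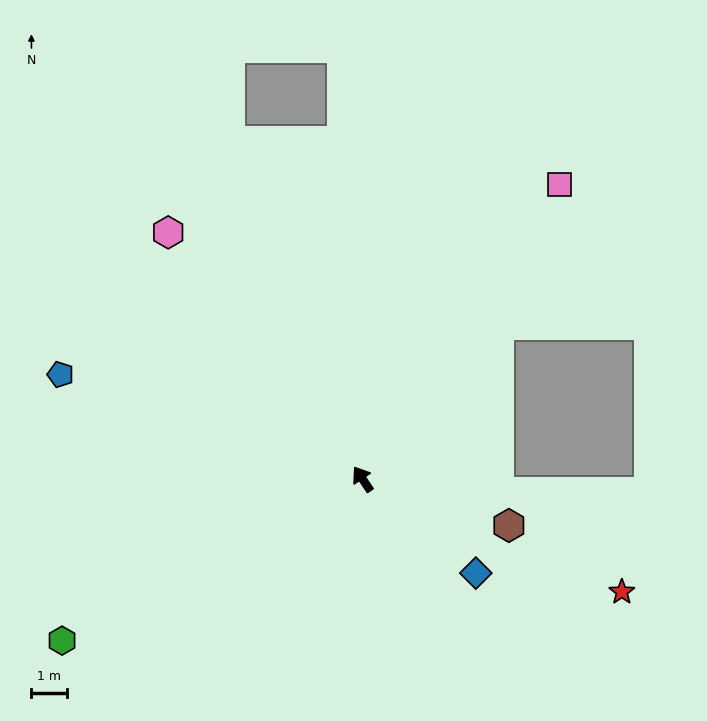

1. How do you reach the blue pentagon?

turn left 37°, forward 9.0 m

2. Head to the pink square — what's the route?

turn right 68°, forward 9.9 m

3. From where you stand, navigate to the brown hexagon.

turn right 141°, forward 4.3 m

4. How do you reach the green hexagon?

turn left 84°, forward 9.6 m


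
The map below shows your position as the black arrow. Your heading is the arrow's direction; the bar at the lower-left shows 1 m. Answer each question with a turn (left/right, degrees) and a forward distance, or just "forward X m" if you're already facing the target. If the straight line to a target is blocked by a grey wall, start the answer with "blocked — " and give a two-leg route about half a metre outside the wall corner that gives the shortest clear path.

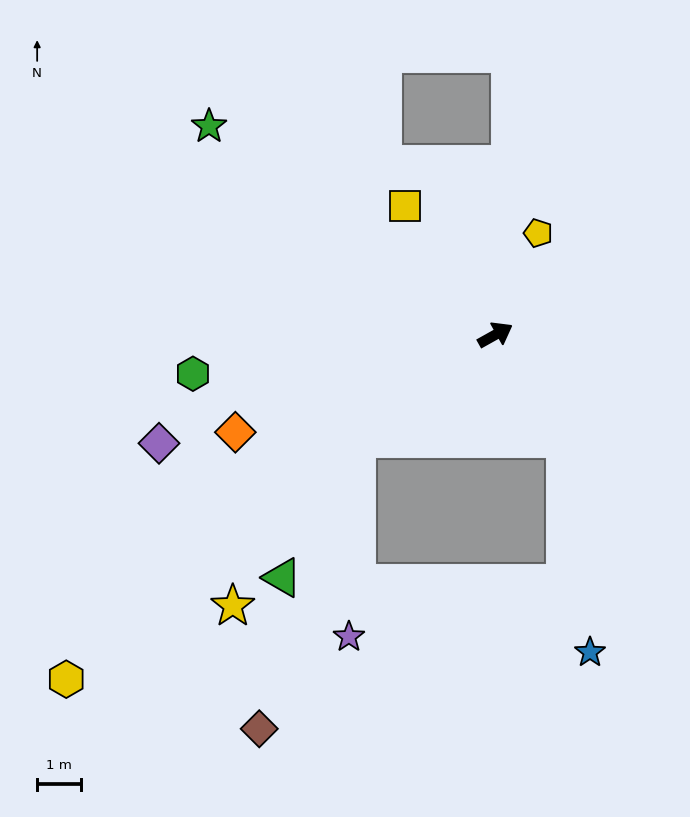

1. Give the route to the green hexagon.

turn left 158°, forward 6.9 m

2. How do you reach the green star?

turn left 115°, forward 8.0 m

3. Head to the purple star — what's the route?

blocked — turn right 172°, forward 3.9 m, then turn left 50°, forward 4.5 m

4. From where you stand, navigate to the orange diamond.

turn left 171°, forward 6.3 m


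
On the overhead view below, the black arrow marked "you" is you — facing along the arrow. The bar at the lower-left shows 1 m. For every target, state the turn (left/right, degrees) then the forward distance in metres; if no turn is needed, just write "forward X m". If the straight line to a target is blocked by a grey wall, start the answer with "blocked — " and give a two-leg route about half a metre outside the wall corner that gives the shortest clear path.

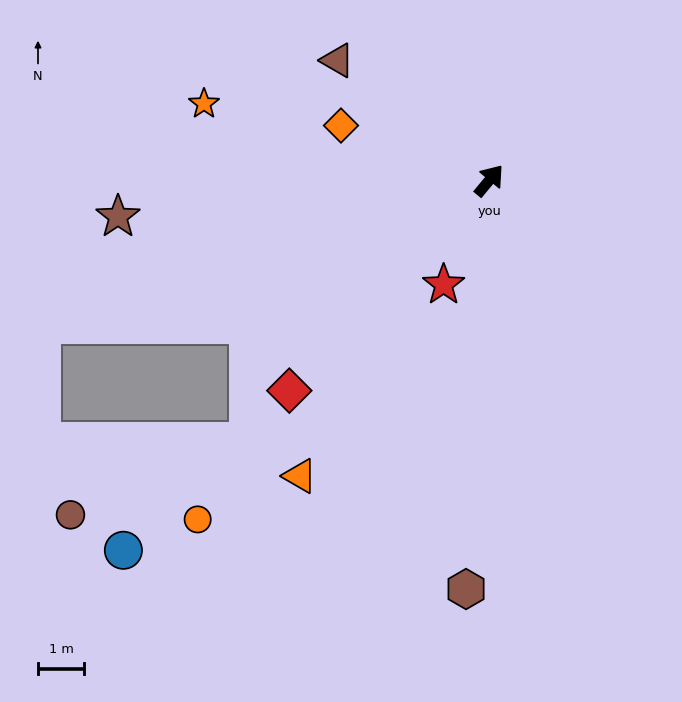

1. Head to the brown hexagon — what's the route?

turn right 144°, forward 8.9 m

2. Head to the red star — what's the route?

turn right 164°, forward 2.5 m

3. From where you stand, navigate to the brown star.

turn left 135°, forward 8.1 m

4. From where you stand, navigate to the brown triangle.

turn left 91°, forward 4.2 m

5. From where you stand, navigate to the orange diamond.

turn left 109°, forward 3.4 m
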